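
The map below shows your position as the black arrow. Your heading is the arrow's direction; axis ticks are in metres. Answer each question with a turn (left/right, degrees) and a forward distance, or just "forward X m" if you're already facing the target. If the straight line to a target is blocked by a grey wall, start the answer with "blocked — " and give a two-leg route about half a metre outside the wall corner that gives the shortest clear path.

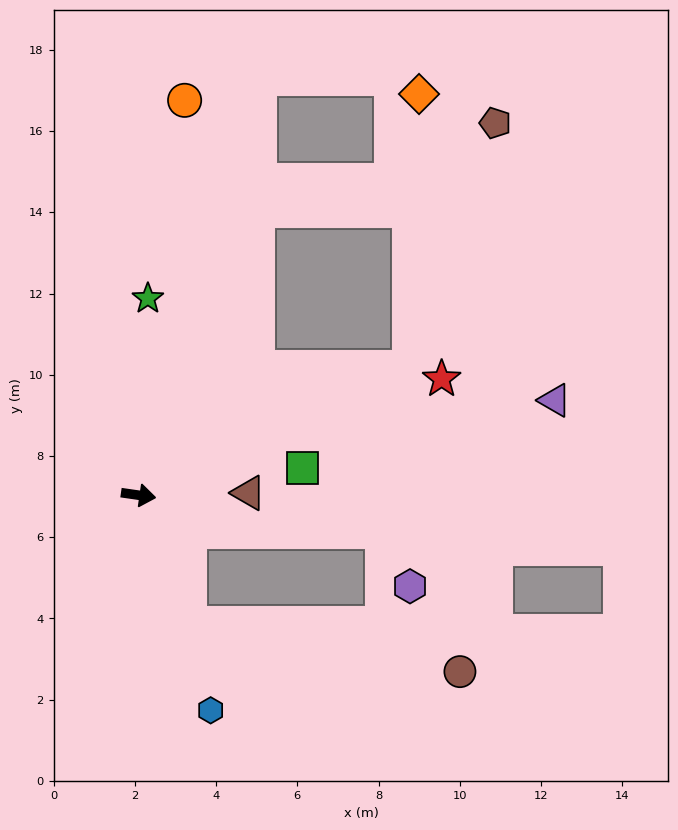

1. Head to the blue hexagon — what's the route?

turn right 63°, forward 5.6 m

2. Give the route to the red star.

turn left 29°, forward 8.0 m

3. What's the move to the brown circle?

blocked — turn right 60°, forward 3.4 m, then turn left 58°, forward 6.8 m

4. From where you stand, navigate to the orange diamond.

blocked — turn left 33°, forward 7.4 m, then turn left 63°, forward 6.7 m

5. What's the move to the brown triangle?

turn left 9°, forward 2.7 m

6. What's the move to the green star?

turn left 95°, forward 4.8 m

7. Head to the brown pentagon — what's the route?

blocked — turn left 33°, forward 7.4 m, then turn left 46°, forward 6.4 m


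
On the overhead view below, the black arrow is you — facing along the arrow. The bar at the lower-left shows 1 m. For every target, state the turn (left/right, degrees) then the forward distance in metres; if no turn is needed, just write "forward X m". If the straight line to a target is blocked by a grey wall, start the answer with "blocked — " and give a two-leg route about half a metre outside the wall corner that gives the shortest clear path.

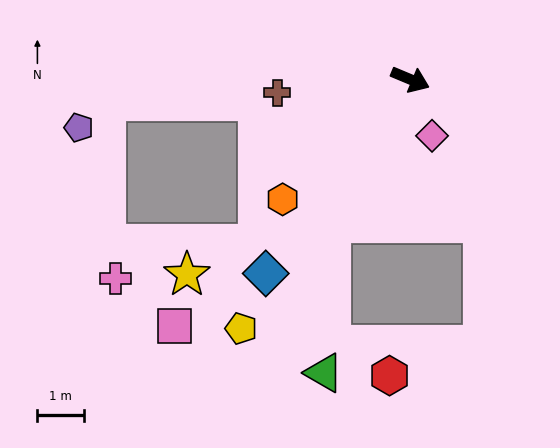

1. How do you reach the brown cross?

turn right 152°, forward 2.9 m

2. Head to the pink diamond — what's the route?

turn right 46°, forward 1.3 m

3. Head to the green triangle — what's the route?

blocked — turn right 96°, forward 3.5 m, then turn left 26°, forward 3.2 m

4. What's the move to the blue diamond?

turn right 104°, forward 5.2 m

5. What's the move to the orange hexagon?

turn right 114°, forward 3.8 m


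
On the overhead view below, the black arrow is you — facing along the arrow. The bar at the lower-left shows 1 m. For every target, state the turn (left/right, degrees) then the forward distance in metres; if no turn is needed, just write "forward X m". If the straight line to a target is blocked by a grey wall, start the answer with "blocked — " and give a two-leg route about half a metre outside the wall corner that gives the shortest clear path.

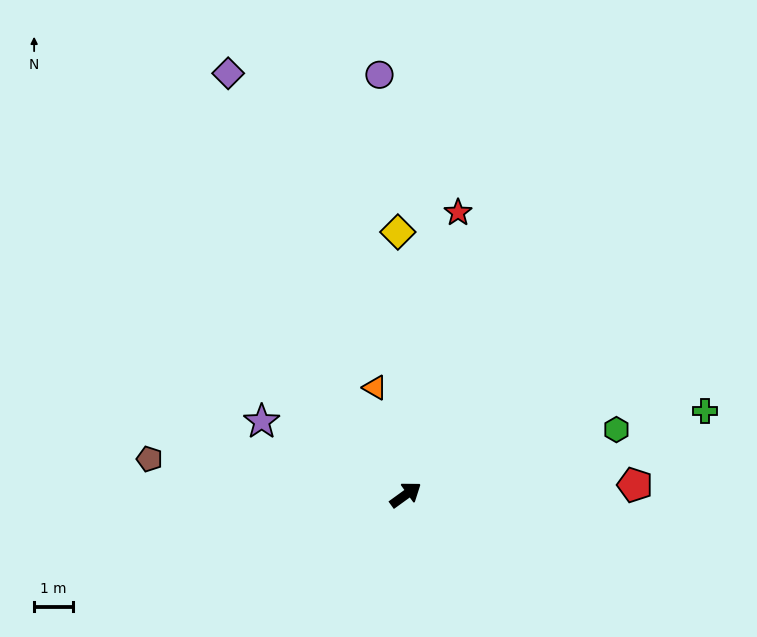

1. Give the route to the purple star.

turn left 117°, forward 4.2 m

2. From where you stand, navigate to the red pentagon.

turn right 33°, forward 5.9 m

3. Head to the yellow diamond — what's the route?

turn left 56°, forward 6.8 m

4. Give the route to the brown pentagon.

turn left 136°, forward 6.7 m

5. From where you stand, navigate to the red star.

turn left 44°, forward 7.4 m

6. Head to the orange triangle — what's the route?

turn left 70°, forward 2.9 m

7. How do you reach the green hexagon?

turn right 19°, forward 5.7 m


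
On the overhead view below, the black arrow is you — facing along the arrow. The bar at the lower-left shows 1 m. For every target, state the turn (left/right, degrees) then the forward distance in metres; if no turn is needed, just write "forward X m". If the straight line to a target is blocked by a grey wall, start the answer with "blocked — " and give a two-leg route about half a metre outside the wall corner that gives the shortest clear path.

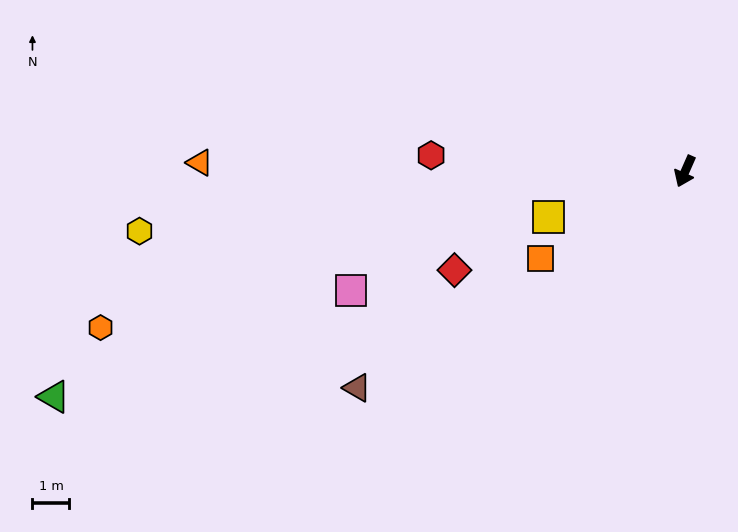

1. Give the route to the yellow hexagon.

turn right 60°, forward 14.8 m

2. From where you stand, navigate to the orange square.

turn right 35°, forward 4.6 m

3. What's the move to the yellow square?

turn right 48°, forward 3.9 m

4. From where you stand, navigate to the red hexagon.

turn right 70°, forward 6.9 m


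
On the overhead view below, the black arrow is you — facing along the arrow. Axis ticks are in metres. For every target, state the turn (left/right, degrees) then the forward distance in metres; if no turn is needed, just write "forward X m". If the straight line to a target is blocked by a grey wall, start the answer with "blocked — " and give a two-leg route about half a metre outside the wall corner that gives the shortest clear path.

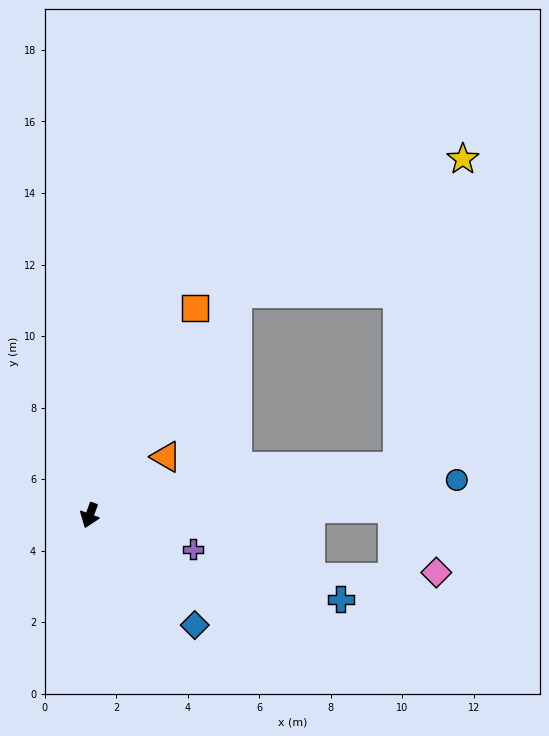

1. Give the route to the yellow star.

blocked — turn left 167°, forward 7.5 m, then turn right 26°, forward 7.3 m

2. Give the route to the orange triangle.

turn left 148°, forward 2.7 m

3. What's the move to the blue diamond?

turn left 64°, forward 4.2 m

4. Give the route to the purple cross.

turn left 92°, forward 3.0 m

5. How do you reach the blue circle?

turn left 116°, forward 10.3 m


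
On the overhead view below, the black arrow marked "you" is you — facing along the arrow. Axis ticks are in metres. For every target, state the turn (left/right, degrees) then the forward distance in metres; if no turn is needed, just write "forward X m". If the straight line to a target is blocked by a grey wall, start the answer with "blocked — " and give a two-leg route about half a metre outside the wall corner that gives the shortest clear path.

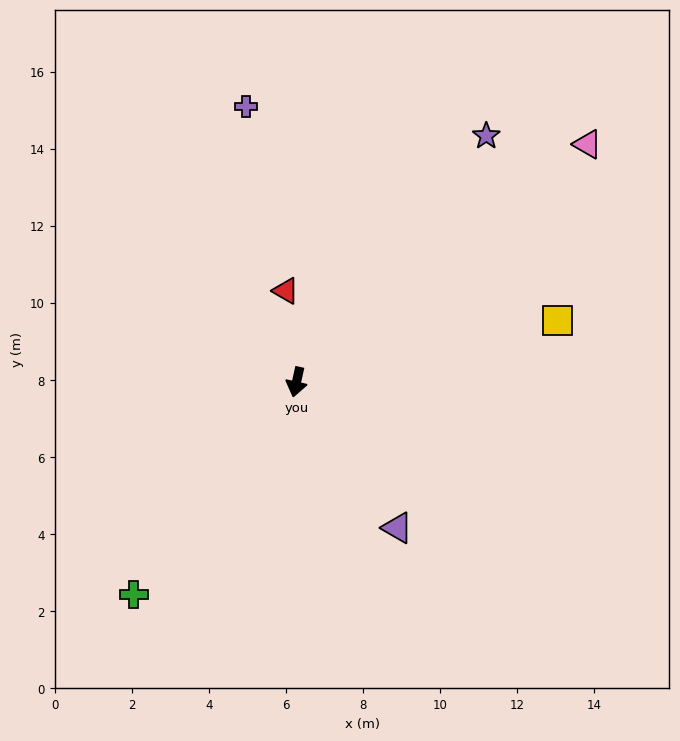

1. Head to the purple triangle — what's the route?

turn left 47°, forward 4.6 m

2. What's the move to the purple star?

turn left 155°, forward 8.1 m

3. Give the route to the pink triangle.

turn left 142°, forward 9.7 m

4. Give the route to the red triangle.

turn right 161°, forward 2.4 m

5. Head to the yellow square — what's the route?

turn left 116°, forward 7.0 m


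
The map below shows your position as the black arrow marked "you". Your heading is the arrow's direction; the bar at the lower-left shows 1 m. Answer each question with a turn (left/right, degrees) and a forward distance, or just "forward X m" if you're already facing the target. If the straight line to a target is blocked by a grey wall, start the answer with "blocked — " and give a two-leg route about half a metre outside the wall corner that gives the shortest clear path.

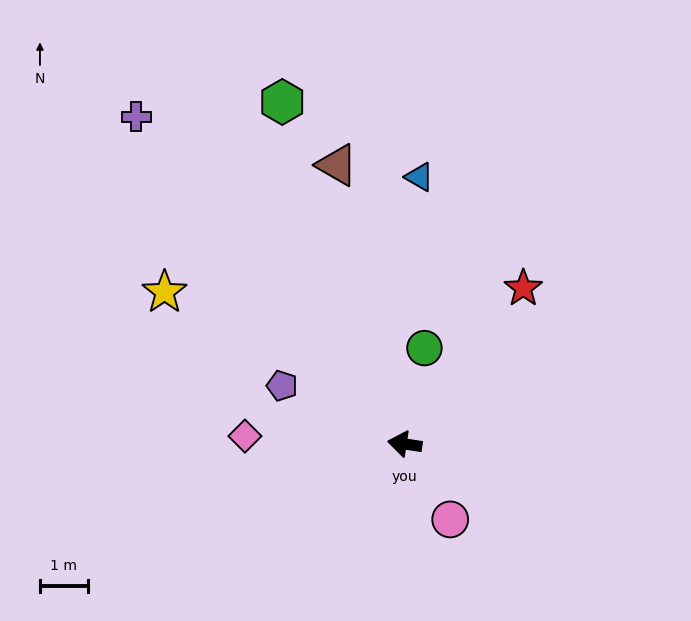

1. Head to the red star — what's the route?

turn right 119°, forward 4.1 m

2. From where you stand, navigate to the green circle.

turn right 93°, forward 2.0 m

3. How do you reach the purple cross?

turn right 42°, forward 8.8 m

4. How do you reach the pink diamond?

turn left 6°, forward 3.3 m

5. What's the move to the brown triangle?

turn right 68°, forward 6.0 m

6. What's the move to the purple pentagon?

turn right 17°, forward 2.8 m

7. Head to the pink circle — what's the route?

turn left 130°, forward 1.8 m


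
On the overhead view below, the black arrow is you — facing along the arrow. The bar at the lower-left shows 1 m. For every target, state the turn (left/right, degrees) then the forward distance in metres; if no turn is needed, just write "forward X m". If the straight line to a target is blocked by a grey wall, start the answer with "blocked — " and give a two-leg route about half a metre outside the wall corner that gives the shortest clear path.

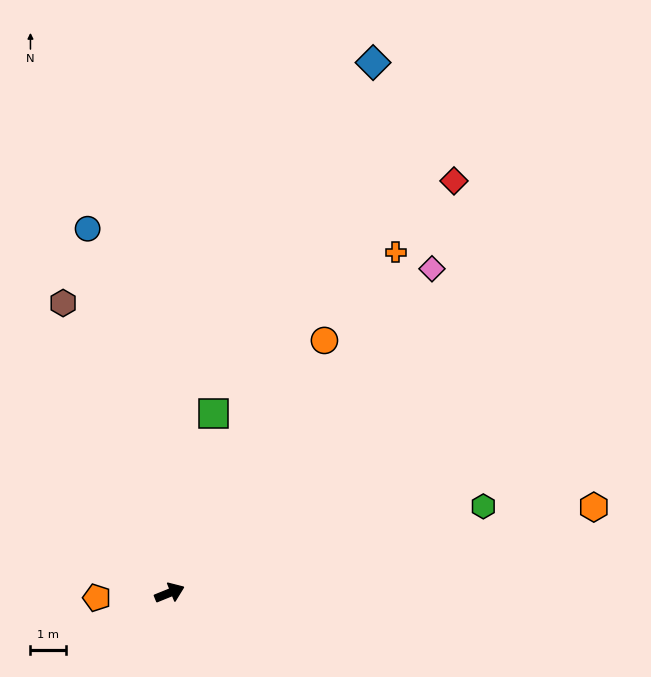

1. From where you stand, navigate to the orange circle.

turn left 36°, forward 8.3 m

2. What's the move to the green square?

turn left 54°, forward 5.2 m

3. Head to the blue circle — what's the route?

turn left 81°, forward 10.5 m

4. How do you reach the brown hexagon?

turn left 88°, forward 8.7 m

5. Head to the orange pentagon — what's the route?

turn left 162°, forward 2.1 m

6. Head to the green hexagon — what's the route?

turn right 7°, forward 9.2 m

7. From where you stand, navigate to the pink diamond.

turn left 29°, forward 11.8 m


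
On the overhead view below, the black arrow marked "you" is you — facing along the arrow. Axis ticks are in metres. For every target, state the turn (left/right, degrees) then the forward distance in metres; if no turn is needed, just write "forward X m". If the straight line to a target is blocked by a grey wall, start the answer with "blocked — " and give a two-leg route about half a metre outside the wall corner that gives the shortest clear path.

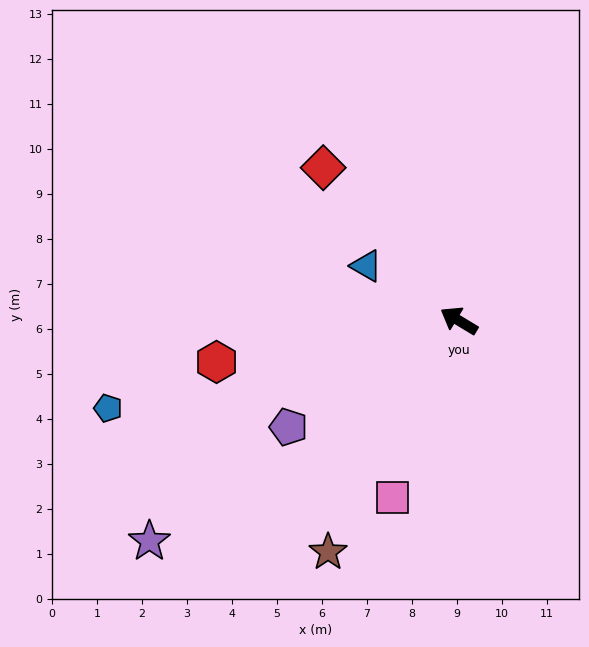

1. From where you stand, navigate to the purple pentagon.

turn left 63°, forward 4.5 m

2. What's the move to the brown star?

turn left 92°, forward 5.9 m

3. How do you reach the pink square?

turn left 101°, forward 4.2 m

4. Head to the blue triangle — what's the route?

forward 2.4 m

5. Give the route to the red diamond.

turn right 17°, forward 4.5 m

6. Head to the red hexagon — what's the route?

turn left 41°, forward 5.5 m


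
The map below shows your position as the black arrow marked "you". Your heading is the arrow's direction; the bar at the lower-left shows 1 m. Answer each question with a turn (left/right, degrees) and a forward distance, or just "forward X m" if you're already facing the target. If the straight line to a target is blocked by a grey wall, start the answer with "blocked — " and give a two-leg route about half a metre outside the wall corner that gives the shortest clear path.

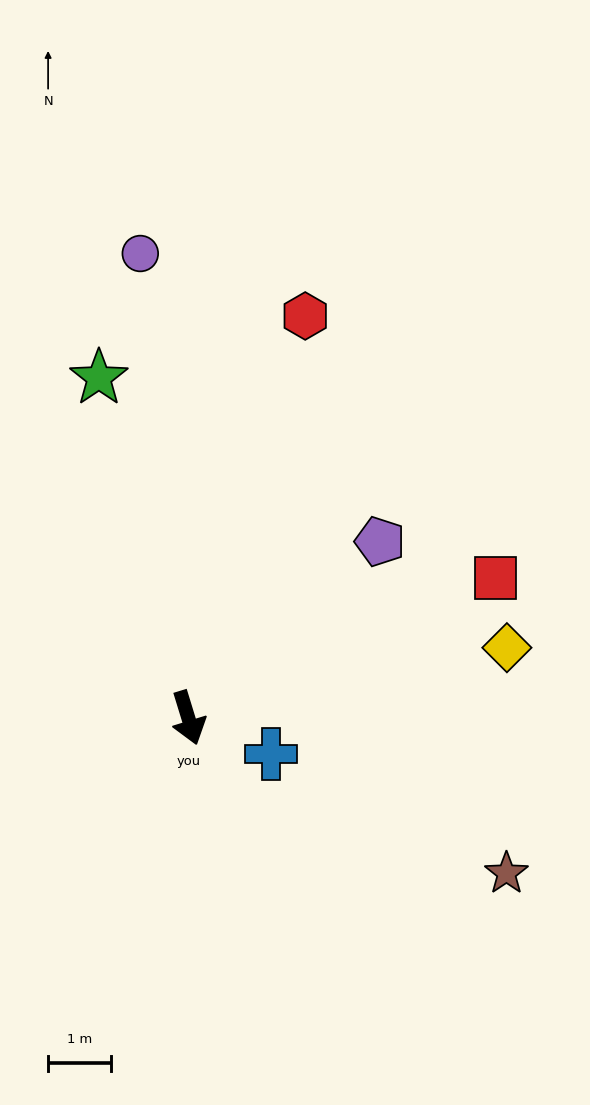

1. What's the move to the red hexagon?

turn left 147°, forward 6.7 m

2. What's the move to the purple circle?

turn left 169°, forward 7.4 m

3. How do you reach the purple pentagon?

turn left 116°, forward 4.1 m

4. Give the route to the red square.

turn left 97°, forward 5.4 m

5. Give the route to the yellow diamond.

turn left 85°, forward 5.2 m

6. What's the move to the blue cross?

turn left 49°, forward 1.4 m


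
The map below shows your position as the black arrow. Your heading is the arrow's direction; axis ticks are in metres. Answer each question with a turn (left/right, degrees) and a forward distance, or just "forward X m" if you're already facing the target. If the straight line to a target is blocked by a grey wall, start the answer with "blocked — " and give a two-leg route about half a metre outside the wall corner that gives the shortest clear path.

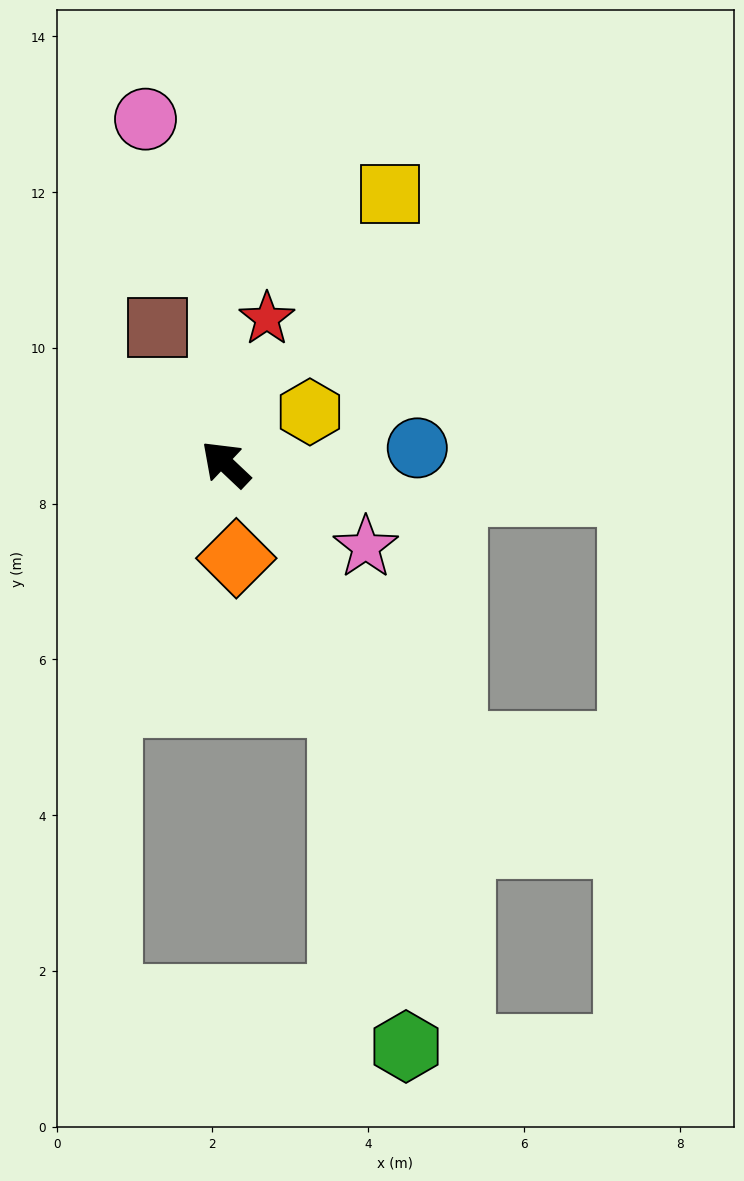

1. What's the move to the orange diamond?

turn left 140°, forward 1.2 m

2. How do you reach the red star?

turn right 63°, forward 1.9 m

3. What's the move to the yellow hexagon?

turn right 105°, forward 1.3 m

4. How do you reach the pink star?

turn right 167°, forward 2.1 m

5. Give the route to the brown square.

turn right 20°, forward 2.0 m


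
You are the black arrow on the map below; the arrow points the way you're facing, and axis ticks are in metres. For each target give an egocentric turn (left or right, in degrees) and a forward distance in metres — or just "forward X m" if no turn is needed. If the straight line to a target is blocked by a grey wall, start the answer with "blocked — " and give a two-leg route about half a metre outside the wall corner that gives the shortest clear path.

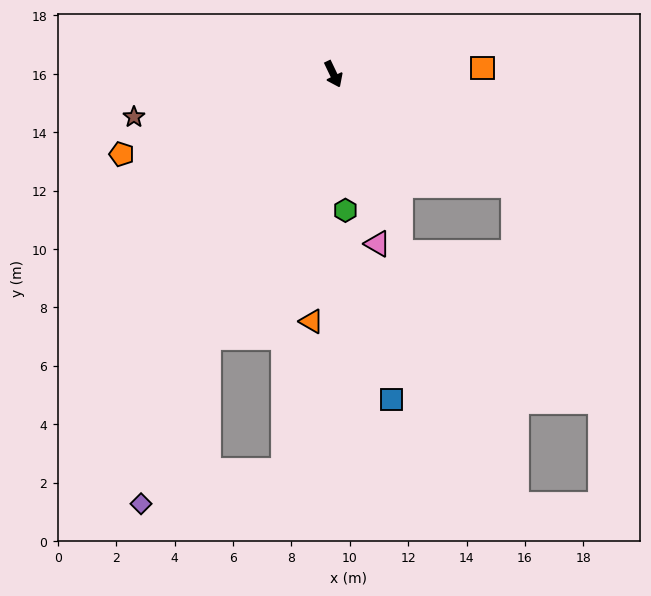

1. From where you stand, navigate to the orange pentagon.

turn right 95°, forward 7.8 m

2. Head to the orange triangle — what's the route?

turn right 31°, forward 8.5 m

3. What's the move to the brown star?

turn right 103°, forward 7.0 m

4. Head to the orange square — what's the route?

turn left 67°, forward 5.1 m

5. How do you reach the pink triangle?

turn right 11°, forward 6.0 m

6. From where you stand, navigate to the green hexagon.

turn right 20°, forward 4.7 m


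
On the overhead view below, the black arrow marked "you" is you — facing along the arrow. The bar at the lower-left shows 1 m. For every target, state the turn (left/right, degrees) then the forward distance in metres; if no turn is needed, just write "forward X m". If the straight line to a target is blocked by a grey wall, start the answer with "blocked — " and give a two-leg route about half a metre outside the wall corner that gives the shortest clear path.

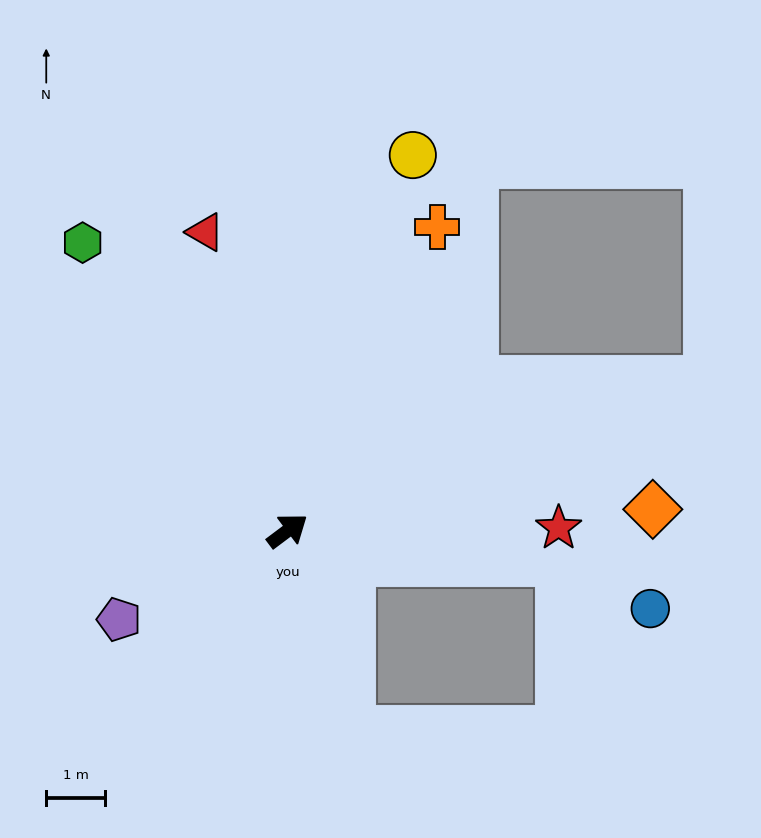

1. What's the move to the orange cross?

turn left 27°, forward 5.7 m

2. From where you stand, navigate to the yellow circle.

turn left 35°, forward 6.7 m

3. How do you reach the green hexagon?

turn left 89°, forward 6.0 m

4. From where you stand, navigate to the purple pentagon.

turn left 171°, forward 3.2 m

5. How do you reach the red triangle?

turn left 69°, forward 5.2 m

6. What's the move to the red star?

turn right 36°, forward 4.6 m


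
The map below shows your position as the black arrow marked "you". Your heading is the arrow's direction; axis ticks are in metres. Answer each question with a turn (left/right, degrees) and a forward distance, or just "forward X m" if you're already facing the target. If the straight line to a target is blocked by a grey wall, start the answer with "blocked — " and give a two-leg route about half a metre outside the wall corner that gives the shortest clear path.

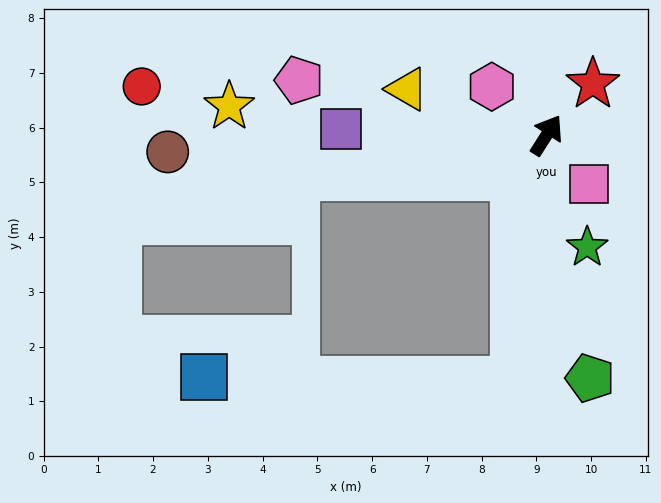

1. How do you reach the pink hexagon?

turn left 81°, forward 1.3 m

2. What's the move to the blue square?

blocked — turn right 155°, forward 4.5 m, then turn right 83°, forward 5.6 m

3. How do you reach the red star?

turn right 10°, forward 1.3 m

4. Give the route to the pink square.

turn right 107°, forward 1.2 m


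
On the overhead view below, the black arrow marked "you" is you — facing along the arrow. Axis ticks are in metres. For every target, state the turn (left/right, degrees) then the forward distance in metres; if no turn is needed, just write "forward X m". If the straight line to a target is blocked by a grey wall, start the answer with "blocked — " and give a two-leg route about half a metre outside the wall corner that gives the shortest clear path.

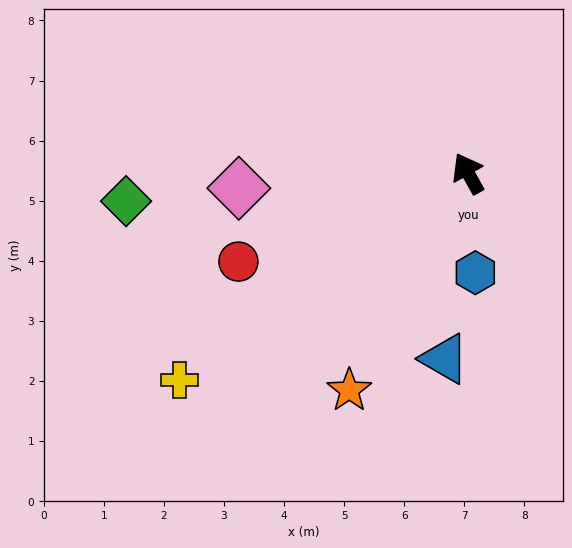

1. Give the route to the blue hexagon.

turn left 155°, forward 1.7 m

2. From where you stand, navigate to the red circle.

turn left 82°, forward 4.1 m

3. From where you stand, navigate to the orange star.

turn left 122°, forward 4.1 m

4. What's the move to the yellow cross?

turn left 96°, forward 5.9 m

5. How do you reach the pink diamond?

turn left 65°, forward 3.8 m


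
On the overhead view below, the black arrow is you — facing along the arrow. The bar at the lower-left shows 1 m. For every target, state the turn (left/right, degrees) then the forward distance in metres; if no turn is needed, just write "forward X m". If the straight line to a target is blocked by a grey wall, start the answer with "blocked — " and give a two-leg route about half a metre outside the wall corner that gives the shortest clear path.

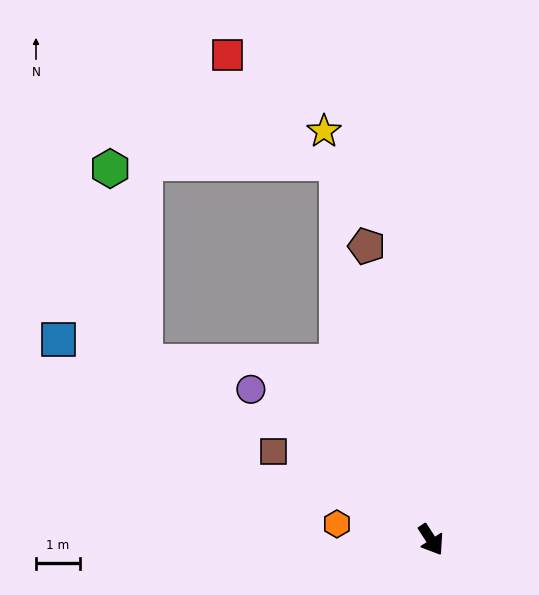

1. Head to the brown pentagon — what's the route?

turn left 159°, forward 6.8 m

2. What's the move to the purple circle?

turn right 163°, forward 5.3 m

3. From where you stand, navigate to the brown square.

turn right 152°, forward 4.1 m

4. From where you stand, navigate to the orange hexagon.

turn right 133°, forward 2.2 m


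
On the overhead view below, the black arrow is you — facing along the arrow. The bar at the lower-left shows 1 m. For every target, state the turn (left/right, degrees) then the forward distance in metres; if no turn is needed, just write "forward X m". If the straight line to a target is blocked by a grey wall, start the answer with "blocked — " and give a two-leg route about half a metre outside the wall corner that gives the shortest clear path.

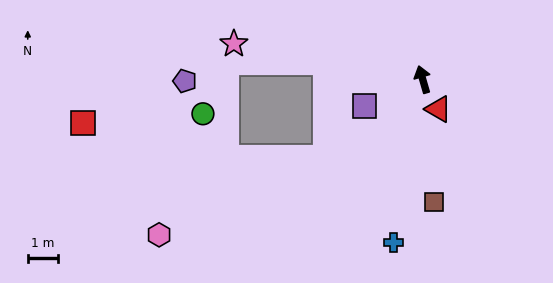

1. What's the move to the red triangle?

turn right 168°, forward 1.1 m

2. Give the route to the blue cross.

turn left 154°, forward 5.5 m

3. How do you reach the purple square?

turn left 98°, forward 2.1 m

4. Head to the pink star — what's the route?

turn left 63°, forward 6.4 m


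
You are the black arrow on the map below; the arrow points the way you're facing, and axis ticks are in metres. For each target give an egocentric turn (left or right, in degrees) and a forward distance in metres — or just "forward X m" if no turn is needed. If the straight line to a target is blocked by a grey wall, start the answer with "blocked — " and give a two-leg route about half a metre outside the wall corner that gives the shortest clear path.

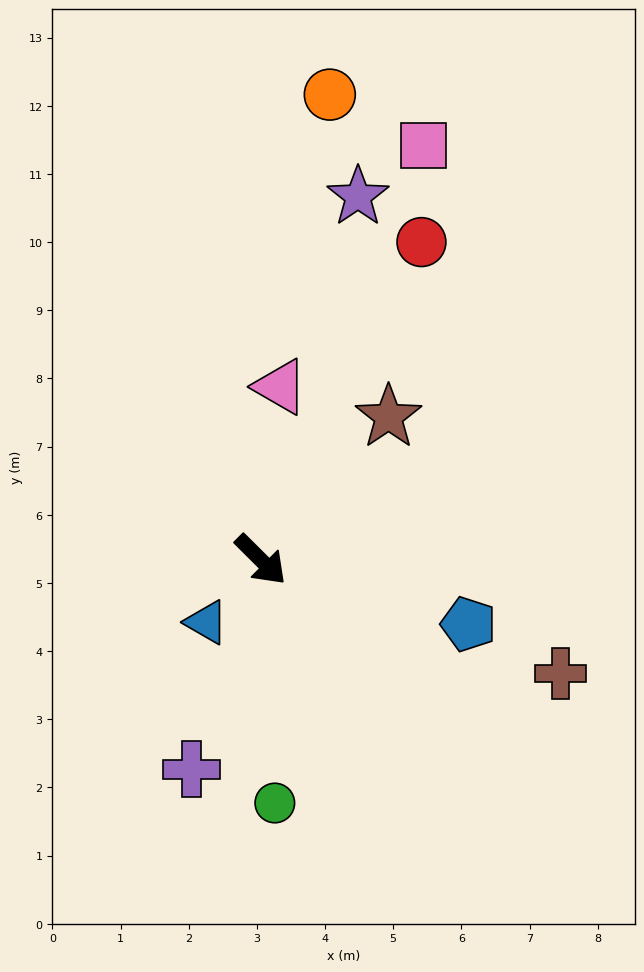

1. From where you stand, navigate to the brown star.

turn left 93°, forward 2.8 m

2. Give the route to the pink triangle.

turn left 128°, forward 2.6 m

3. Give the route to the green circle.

turn right 42°, forward 3.6 m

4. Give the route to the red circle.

turn left 108°, forward 5.2 m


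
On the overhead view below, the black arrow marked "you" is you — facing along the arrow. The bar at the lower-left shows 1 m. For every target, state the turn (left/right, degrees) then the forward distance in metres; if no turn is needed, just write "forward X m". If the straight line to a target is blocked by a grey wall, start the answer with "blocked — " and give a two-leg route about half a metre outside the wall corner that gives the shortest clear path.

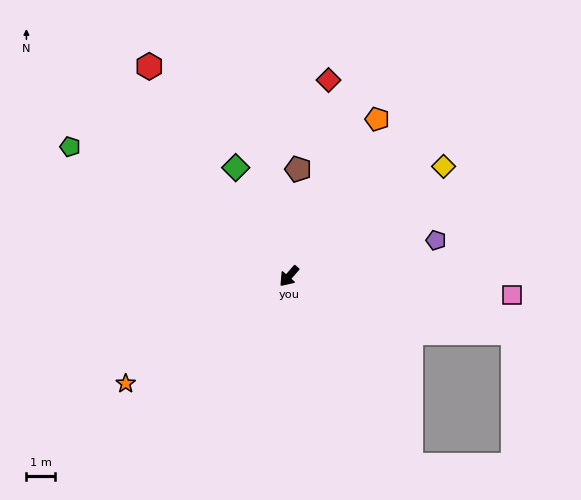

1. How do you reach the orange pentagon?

turn right 168°, forward 6.2 m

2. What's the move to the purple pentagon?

turn left 145°, forward 5.2 m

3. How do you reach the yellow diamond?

turn left 167°, forward 6.6 m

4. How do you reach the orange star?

turn right 16°, forward 6.8 m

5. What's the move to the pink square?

turn left 126°, forward 7.7 m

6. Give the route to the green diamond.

turn right 113°, forward 4.2 m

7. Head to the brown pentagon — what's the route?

turn right 144°, forward 3.7 m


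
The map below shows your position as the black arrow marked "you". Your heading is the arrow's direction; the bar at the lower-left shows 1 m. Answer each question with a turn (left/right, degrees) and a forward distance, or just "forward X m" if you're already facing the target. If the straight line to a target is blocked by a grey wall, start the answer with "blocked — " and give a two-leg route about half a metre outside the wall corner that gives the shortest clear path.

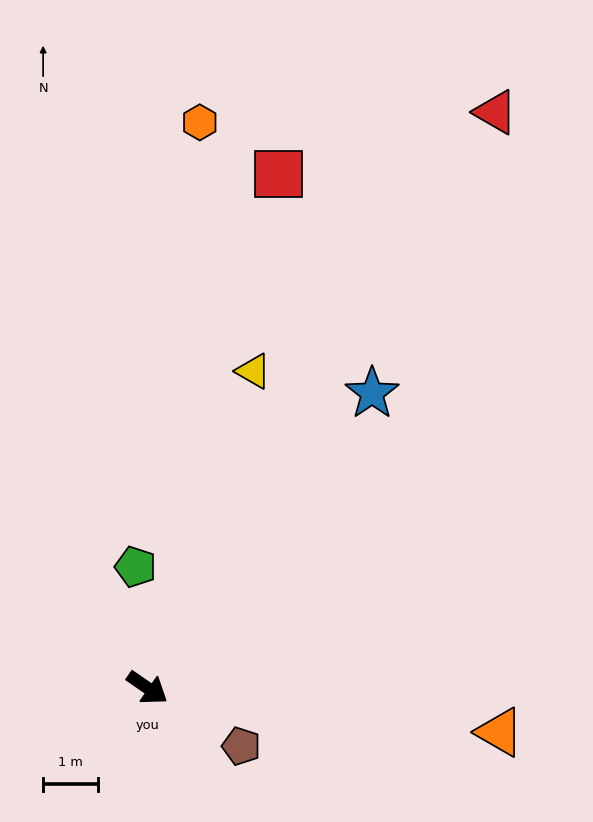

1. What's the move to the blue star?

turn left 87°, forward 6.8 m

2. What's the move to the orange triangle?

turn left 28°, forward 6.5 m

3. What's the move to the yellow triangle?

turn left 106°, forward 6.1 m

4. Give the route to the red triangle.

turn left 94°, forward 12.3 m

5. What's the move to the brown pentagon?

turn left 3°, forward 2.0 m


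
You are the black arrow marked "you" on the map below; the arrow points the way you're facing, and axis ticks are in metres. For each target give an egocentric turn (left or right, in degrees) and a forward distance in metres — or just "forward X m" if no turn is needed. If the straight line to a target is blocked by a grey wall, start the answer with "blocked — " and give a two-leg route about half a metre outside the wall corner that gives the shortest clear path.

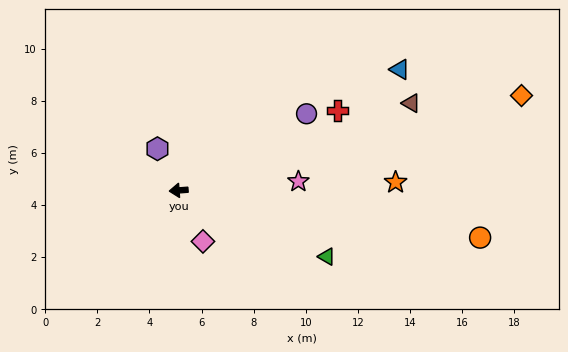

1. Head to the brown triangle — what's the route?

turn right 164°, forward 9.5 m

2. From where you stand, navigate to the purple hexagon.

turn right 67°, forward 1.8 m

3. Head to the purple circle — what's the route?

turn right 153°, forward 5.7 m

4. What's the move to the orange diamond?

turn right 169°, forward 13.7 m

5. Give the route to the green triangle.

turn left 152°, forward 6.2 m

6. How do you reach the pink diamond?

turn left 111°, forward 2.2 m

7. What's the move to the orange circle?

turn left 167°, forward 11.7 m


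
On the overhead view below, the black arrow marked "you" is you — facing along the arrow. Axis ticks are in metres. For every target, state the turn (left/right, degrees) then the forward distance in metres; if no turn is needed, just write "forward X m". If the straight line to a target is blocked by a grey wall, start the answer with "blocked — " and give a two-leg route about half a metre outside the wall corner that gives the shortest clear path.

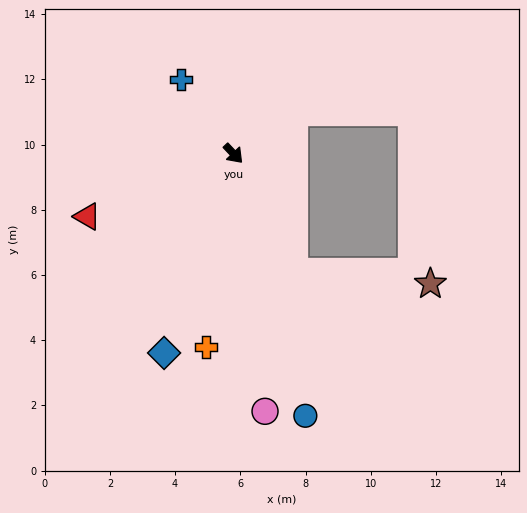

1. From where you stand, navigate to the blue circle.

turn right 28°, forward 8.3 m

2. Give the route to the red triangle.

turn right 110°, forward 4.9 m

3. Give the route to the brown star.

blocked — turn right 16°, forward 4.1 m, then turn left 57°, forward 4.2 m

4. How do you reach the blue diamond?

turn right 63°, forward 6.5 m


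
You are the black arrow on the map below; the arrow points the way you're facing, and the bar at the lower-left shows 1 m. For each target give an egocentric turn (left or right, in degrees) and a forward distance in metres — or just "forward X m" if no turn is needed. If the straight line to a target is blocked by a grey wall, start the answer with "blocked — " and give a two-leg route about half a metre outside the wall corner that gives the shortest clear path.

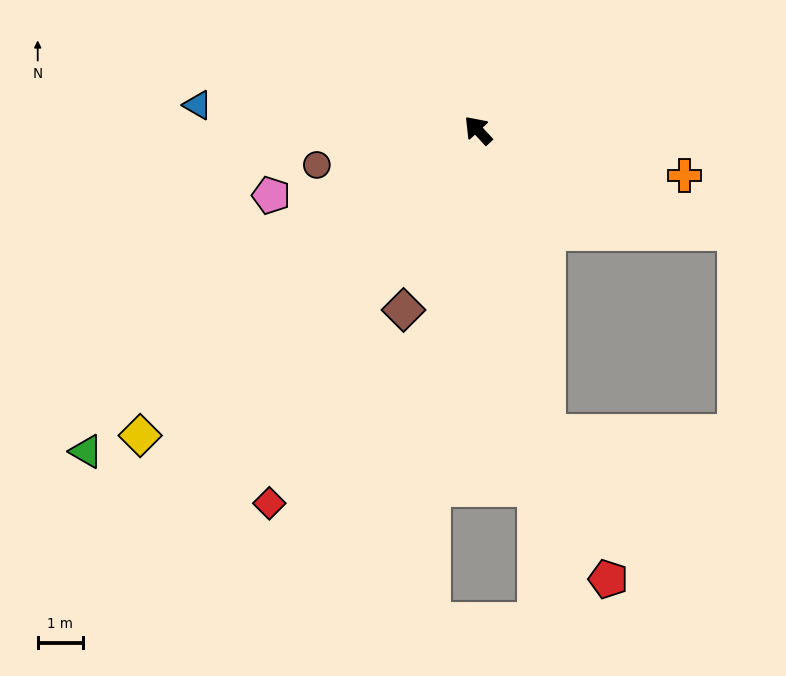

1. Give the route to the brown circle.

turn left 59°, forward 3.7 m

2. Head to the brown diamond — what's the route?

turn left 115°, forward 4.3 m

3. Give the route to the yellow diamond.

turn left 89°, forward 10.2 m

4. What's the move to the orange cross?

turn right 145°, forward 4.7 m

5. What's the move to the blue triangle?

turn left 42°, forward 6.3 m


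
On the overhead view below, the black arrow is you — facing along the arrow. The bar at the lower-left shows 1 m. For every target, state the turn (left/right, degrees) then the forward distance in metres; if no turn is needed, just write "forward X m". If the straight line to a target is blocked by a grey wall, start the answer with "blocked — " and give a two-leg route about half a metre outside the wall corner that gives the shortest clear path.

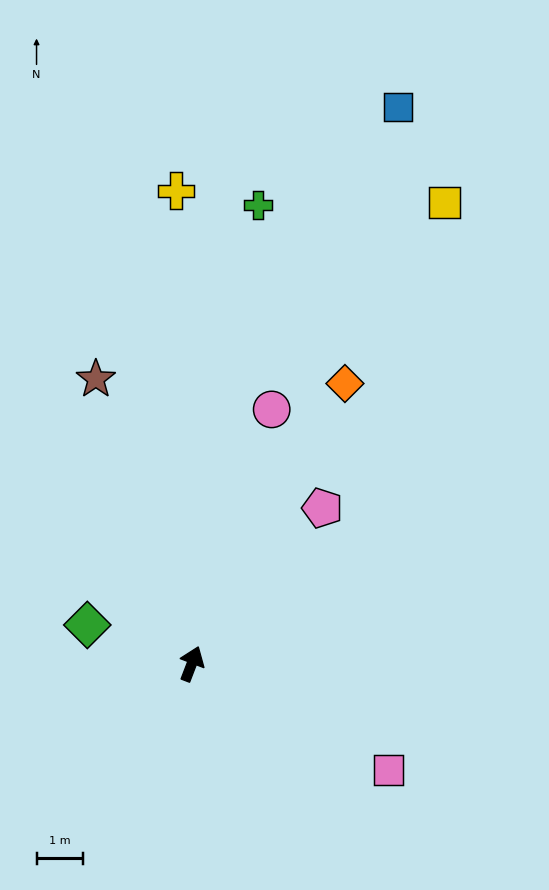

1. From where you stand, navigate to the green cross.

turn left 13°, forward 10.1 m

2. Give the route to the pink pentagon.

turn right 19°, forward 4.4 m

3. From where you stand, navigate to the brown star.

turn left 40°, forward 6.5 m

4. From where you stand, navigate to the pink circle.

turn left 4°, forward 5.8 m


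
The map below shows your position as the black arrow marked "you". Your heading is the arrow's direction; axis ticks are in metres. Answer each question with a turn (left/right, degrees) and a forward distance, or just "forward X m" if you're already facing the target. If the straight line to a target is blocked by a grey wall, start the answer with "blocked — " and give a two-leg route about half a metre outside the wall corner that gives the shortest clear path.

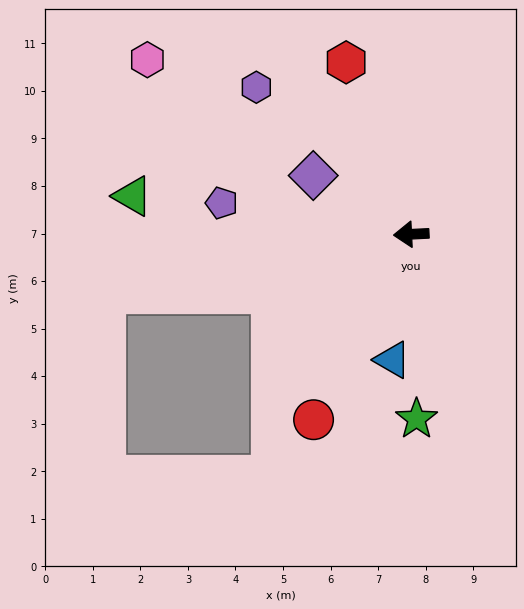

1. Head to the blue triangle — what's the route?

turn left 79°, forward 2.7 m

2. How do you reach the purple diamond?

turn right 34°, forward 2.4 m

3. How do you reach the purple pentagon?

turn right 12°, forward 4.0 m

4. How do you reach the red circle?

turn left 59°, forward 4.4 m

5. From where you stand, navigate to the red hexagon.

turn right 72°, forward 3.9 m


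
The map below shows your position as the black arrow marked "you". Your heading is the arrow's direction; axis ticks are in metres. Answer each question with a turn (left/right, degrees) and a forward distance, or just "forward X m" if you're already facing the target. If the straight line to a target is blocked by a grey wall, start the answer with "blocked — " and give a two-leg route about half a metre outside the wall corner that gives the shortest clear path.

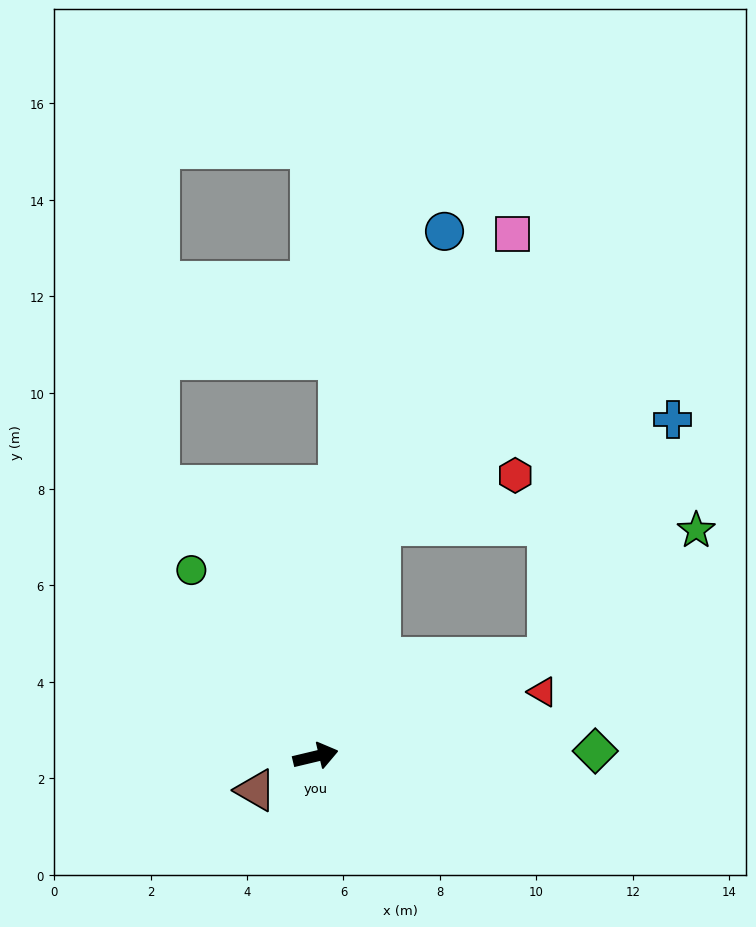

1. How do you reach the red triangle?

turn left 2°, forward 4.9 m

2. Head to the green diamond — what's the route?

turn right 12°, forward 5.8 m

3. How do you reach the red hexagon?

blocked — turn left 61°, forward 5.0 m, then turn right 54°, forward 3.0 m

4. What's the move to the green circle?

turn left 110°, forward 4.6 m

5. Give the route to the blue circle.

turn left 63°, forward 11.2 m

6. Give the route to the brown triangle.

turn right 164°, forward 1.4 m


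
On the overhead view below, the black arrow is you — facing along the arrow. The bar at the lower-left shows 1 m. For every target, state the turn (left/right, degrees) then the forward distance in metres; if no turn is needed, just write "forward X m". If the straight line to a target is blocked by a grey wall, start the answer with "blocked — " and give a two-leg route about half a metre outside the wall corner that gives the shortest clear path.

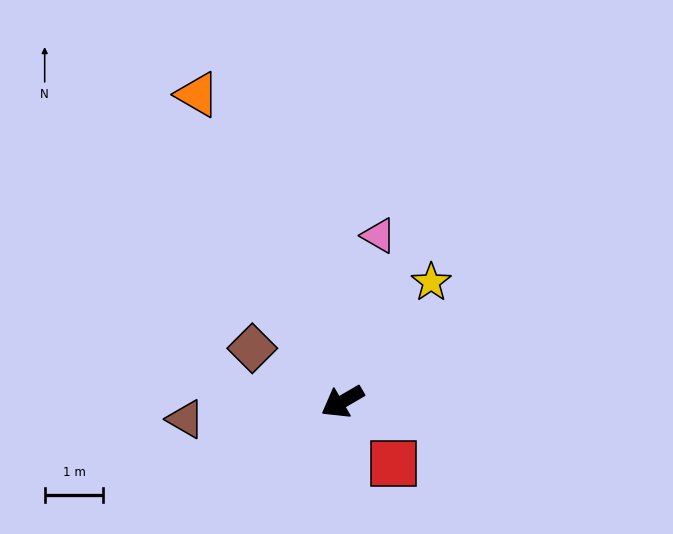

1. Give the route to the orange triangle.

turn right 95°, forward 5.8 m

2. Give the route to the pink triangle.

turn right 133°, forward 2.9 m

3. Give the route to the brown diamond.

turn right 61°, forward 1.8 m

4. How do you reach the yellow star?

turn right 157°, forward 2.5 m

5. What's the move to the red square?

turn left 99°, forward 1.4 m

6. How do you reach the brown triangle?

turn right 24°, forward 2.7 m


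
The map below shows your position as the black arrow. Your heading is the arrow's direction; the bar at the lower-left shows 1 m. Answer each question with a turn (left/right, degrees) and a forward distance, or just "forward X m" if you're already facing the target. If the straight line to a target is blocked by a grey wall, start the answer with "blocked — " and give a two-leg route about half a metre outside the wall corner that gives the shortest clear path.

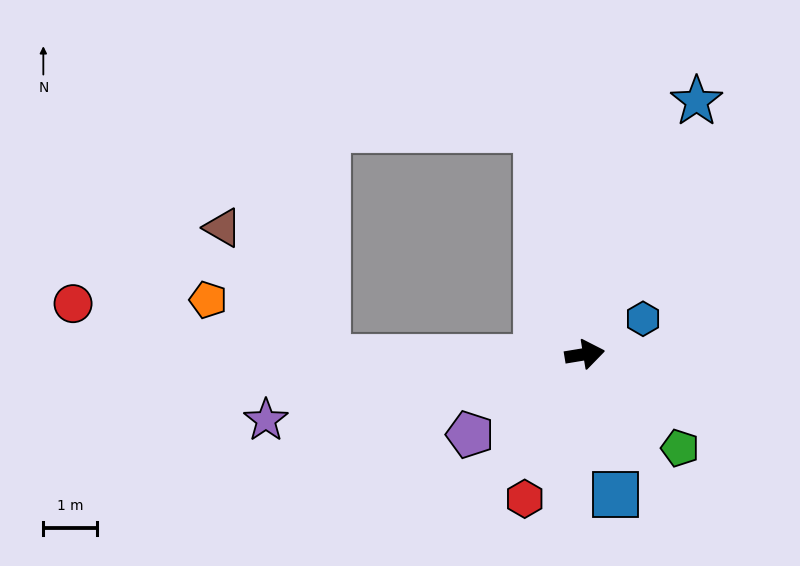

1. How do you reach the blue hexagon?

turn left 22°, forward 1.3 m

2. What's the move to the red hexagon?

turn right 122°, forward 2.9 m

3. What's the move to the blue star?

turn left 57°, forward 5.1 m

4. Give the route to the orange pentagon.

blocked — turn left 171°, forward 4.8 m, then turn right 26°, forward 2.5 m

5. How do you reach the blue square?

turn right 87°, forward 2.7 m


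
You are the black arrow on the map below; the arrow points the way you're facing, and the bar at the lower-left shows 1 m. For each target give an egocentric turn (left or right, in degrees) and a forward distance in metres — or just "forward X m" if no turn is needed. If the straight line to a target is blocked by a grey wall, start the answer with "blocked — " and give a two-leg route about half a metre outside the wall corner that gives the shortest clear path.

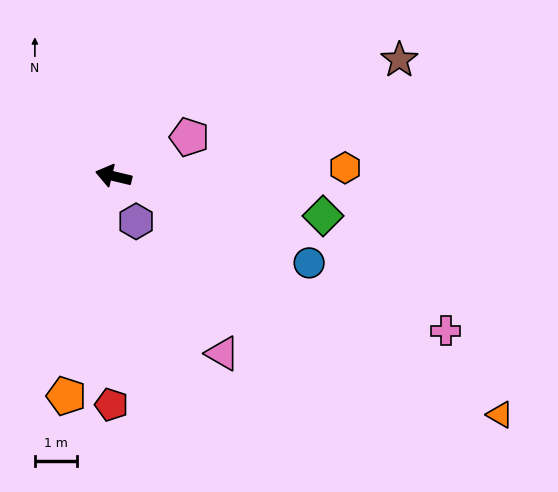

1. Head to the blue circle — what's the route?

turn left 170°, forward 5.1 m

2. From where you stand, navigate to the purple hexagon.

turn left 130°, forward 1.2 m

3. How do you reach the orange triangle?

turn left 162°, forward 10.9 m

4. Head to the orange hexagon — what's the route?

turn right 165°, forward 5.6 m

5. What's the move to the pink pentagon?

turn right 139°, forward 2.0 m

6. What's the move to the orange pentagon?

turn left 91°, forward 5.4 m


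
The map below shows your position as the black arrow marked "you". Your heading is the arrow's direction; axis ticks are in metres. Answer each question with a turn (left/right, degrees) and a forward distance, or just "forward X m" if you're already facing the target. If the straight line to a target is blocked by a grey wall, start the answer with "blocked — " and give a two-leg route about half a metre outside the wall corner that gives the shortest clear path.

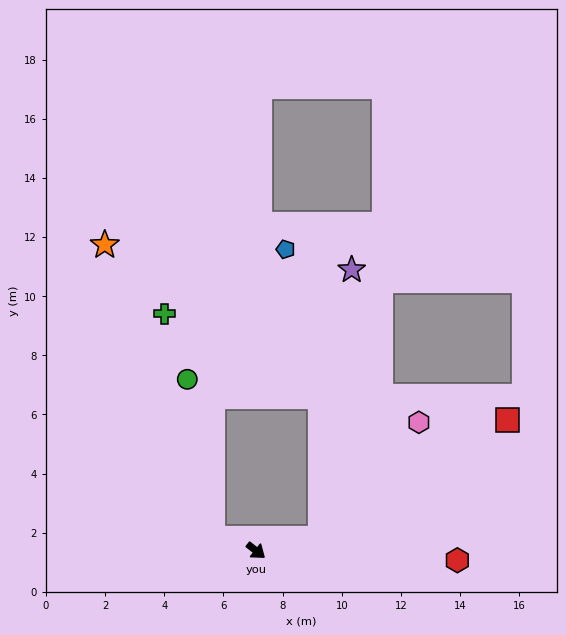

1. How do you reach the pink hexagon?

blocked — turn left 50°, forward 2.2 m, then turn left 38°, forward 5.2 m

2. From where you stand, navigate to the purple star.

blocked — turn left 50°, forward 2.2 m, then turn left 72°, forward 9.1 m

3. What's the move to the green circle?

blocked — turn right 158°, forward 1.5 m, then turn right 64°, forward 5.4 m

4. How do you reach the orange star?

blocked — turn right 158°, forward 1.5 m, then turn right 53°, forward 10.6 m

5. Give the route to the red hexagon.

turn left 36°, forward 6.8 m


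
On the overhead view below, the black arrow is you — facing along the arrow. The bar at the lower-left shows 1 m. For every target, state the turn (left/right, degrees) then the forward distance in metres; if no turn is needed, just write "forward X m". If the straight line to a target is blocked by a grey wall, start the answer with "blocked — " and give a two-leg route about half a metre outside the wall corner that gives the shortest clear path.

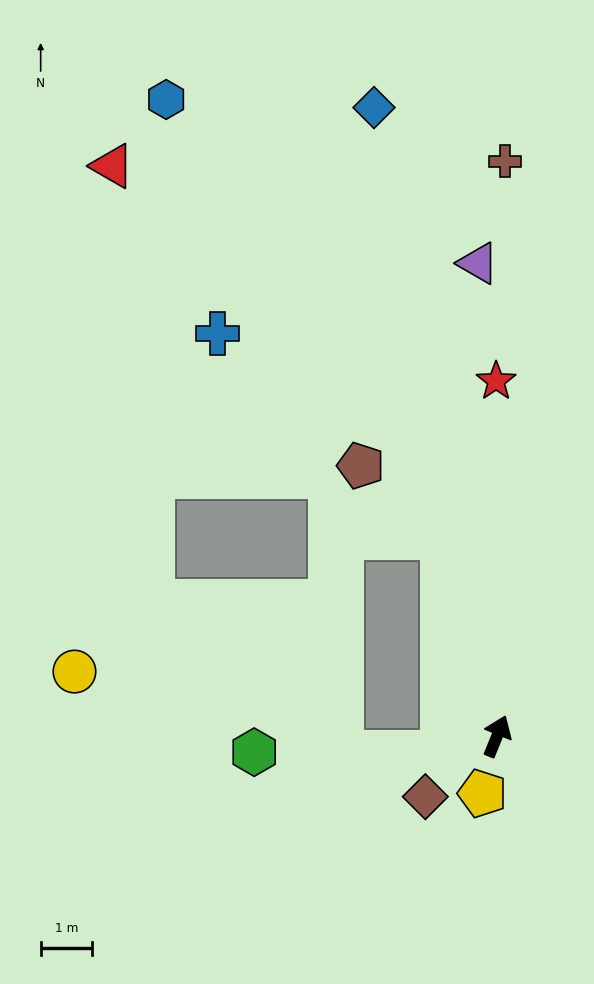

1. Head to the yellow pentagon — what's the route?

turn right 172°, forward 1.1 m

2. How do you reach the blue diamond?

turn left 33°, forward 12.4 m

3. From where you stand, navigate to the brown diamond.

turn left 152°, forward 1.8 m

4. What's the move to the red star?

turn left 22°, forward 6.9 m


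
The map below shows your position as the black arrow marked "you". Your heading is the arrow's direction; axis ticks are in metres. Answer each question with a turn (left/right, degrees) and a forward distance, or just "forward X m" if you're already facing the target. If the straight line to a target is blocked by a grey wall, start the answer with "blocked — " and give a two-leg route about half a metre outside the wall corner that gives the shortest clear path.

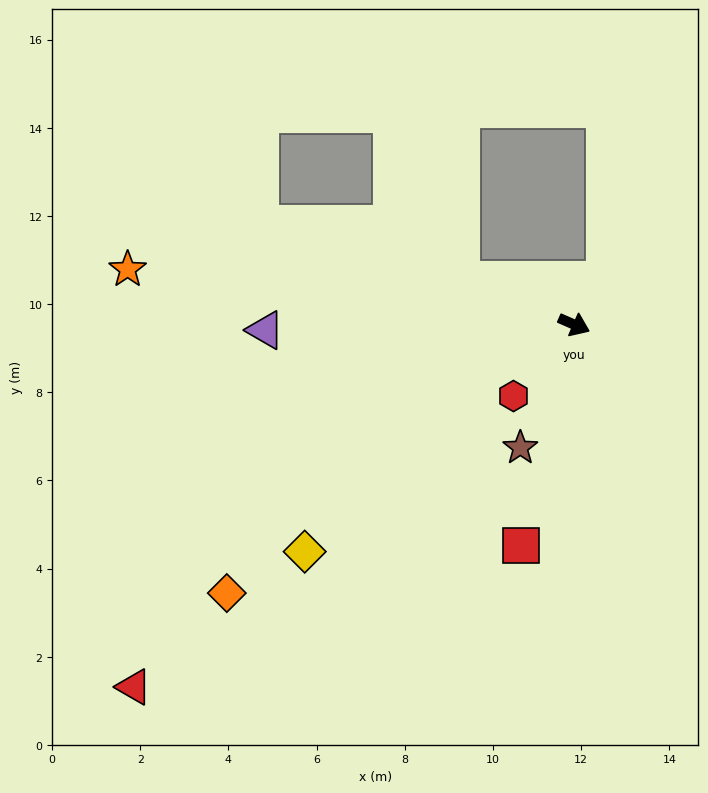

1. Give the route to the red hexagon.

turn right 107°, forward 2.1 m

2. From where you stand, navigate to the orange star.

turn right 163°, forward 10.2 m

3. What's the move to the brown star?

turn right 90°, forward 3.0 m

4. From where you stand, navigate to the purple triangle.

turn right 155°, forward 7.0 m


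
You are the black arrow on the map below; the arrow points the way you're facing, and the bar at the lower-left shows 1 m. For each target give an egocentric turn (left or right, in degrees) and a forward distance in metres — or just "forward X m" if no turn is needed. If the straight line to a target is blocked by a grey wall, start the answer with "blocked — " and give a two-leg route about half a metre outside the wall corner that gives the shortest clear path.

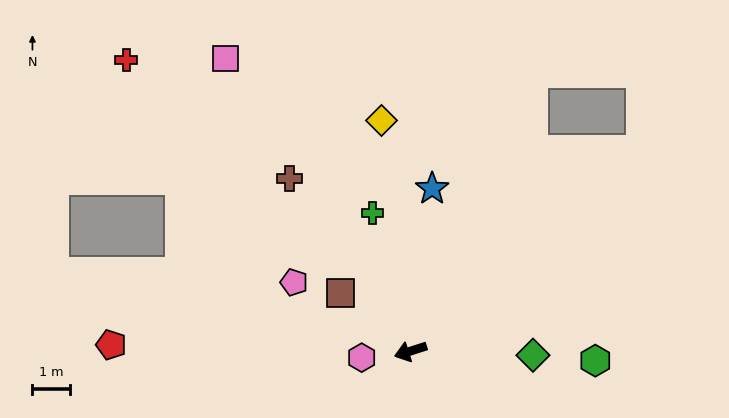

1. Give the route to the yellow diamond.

turn right 101°, forward 6.3 m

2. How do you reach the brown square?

turn right 57°, forward 2.5 m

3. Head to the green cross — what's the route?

turn right 92°, forward 3.9 m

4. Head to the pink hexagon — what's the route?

turn right 10°, forward 1.3 m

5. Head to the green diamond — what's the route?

turn left 160°, forward 3.3 m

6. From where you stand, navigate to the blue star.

turn right 115°, forward 4.4 m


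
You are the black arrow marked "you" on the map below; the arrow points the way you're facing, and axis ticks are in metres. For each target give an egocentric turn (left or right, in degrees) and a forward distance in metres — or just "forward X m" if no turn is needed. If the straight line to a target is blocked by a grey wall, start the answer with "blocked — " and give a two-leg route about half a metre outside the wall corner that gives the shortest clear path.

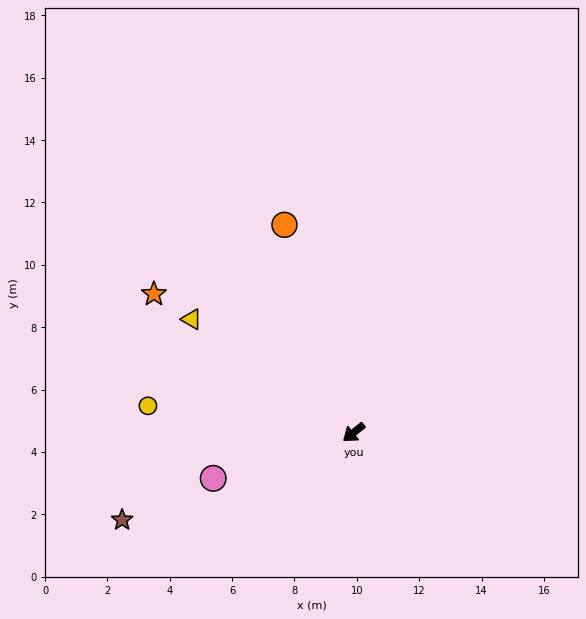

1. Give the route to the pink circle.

turn right 21°, forward 4.7 m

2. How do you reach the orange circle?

turn right 110°, forward 7.0 m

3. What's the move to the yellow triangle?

turn right 74°, forward 6.3 m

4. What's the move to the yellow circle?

turn right 46°, forward 6.7 m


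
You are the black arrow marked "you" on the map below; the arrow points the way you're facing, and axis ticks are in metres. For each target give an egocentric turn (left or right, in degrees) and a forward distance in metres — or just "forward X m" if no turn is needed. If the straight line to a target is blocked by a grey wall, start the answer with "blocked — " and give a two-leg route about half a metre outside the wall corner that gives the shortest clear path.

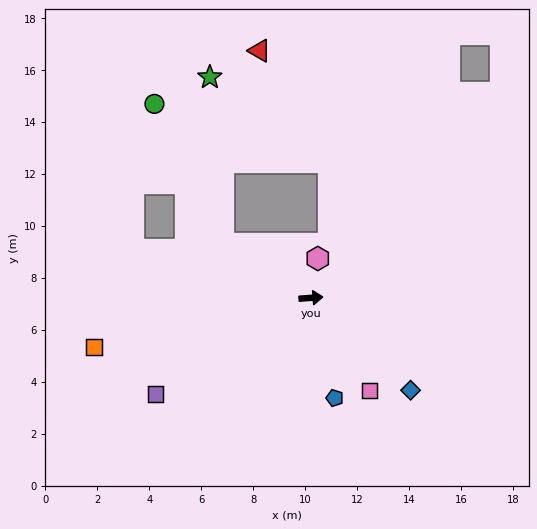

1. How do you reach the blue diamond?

turn right 47°, forward 5.2 m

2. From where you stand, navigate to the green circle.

blocked — turn left 144°, forward 4.0 m, then turn right 32°, forward 6.0 m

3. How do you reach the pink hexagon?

turn left 76°, forward 1.5 m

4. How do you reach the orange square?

turn right 172°, forward 8.6 m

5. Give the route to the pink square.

turn right 62°, forward 4.2 m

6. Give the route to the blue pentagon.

turn right 81°, forward 4.0 m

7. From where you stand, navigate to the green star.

blocked — turn left 144°, forward 4.0 m, then turn right 54°, forward 6.4 m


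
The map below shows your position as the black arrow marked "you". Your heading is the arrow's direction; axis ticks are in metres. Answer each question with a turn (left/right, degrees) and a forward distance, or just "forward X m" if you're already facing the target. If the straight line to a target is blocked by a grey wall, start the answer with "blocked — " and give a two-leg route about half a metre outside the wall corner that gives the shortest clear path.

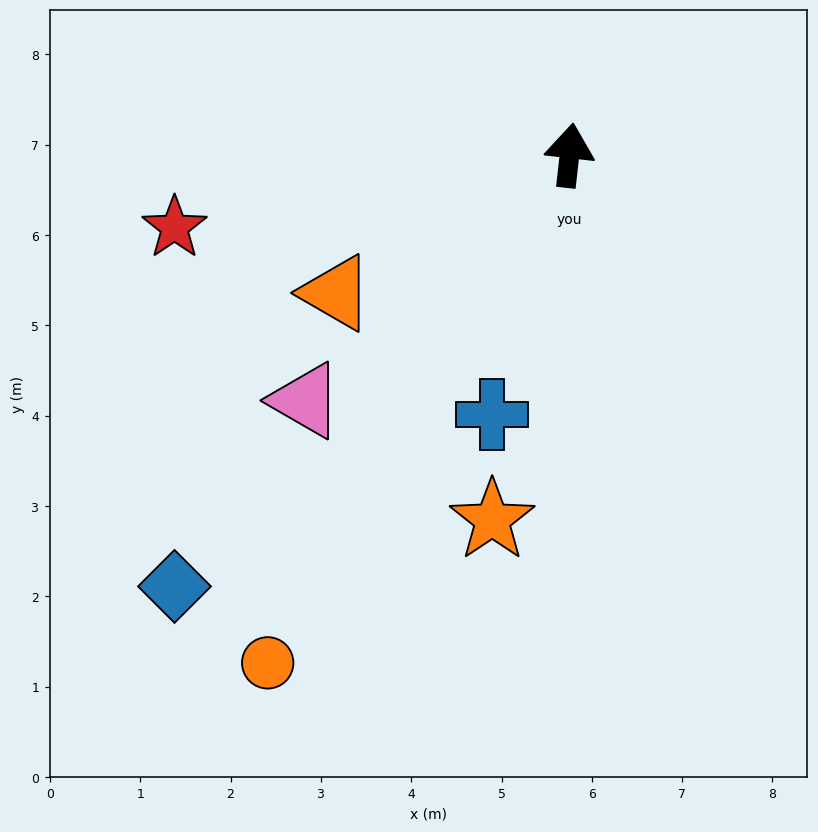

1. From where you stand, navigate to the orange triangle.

turn left 127°, forward 3.0 m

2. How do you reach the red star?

turn left 107°, forward 4.4 m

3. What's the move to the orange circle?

turn left 156°, forward 6.5 m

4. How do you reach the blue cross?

turn left 170°, forward 3.0 m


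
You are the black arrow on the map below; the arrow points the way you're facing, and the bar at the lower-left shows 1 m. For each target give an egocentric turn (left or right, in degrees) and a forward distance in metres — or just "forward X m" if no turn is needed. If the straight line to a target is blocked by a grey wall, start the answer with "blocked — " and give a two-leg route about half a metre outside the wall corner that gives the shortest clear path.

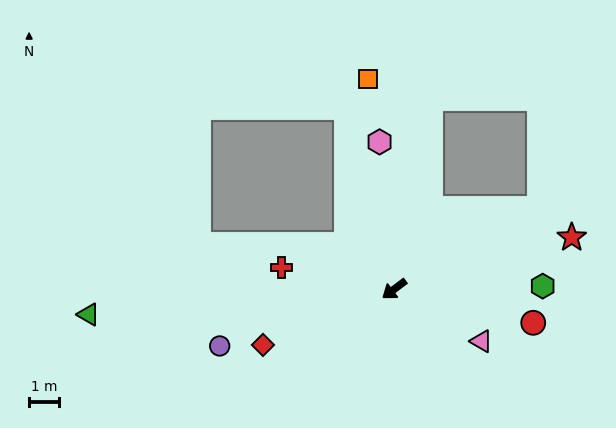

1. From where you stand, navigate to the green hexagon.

turn left 144°, forward 4.9 m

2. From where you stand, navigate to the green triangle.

turn right 32°, forward 10.1 m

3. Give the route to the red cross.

turn right 48°, forward 3.8 m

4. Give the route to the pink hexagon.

turn right 121°, forward 4.9 m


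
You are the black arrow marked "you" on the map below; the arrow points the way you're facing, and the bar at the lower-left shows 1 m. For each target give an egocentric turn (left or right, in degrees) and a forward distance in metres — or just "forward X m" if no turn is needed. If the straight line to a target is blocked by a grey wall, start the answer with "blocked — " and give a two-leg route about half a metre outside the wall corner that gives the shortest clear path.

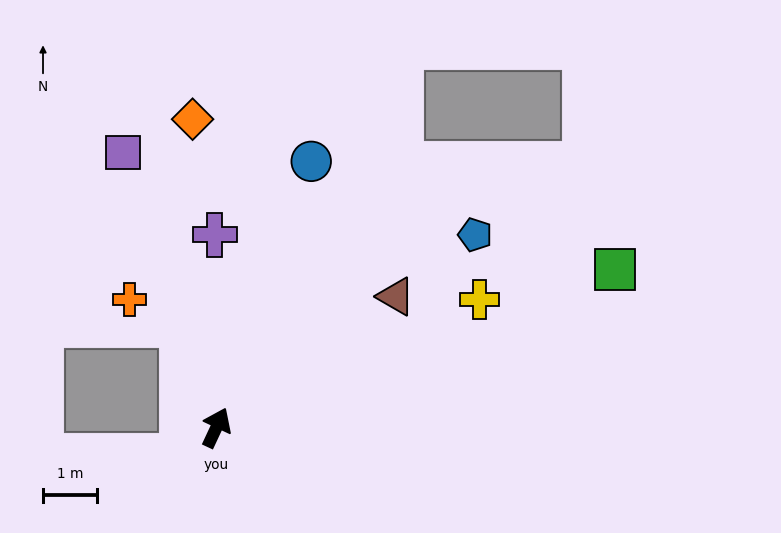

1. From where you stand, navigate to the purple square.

turn left 44°, forward 5.4 m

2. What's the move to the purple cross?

turn left 26°, forward 3.6 m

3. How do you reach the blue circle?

turn left 5°, forward 5.3 m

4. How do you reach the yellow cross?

turn right 39°, forward 5.5 m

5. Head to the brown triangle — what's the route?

turn right 29°, forward 4.1 m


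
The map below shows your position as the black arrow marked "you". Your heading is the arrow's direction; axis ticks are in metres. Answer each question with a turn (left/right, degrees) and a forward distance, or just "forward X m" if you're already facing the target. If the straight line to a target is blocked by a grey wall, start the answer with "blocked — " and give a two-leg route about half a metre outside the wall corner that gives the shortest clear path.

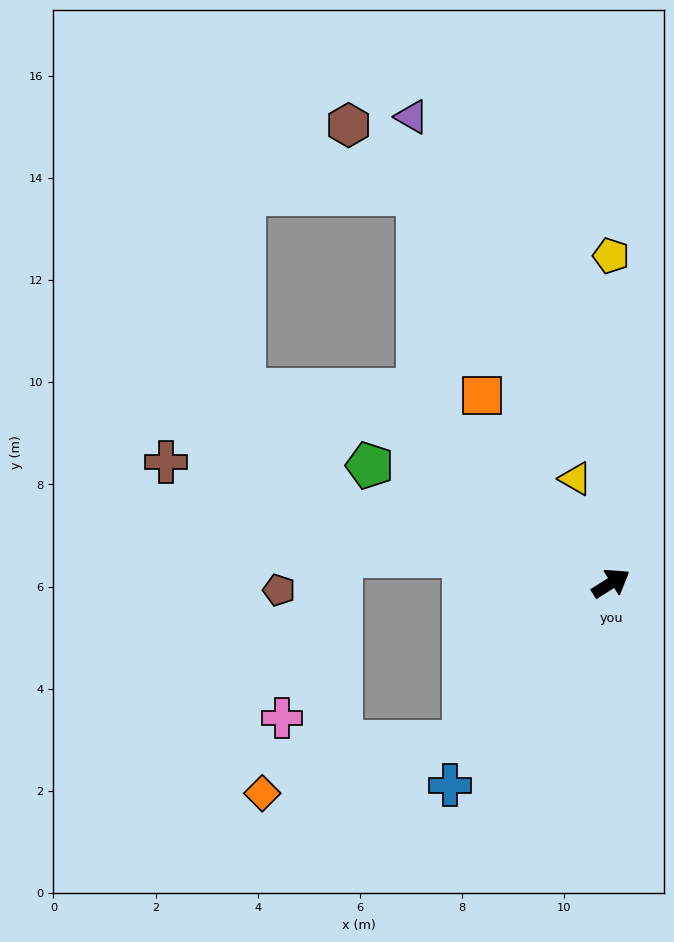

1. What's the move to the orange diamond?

blocked — turn right 165°, forward 4.2 m, then turn right 33°, forward 4.1 m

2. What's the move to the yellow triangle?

turn left 77°, forward 2.2 m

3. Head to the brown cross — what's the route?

turn left 133°, forward 9.0 m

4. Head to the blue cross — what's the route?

turn right 161°, forward 5.1 m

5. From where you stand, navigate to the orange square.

turn left 92°, forward 4.5 m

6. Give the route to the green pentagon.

turn left 122°, forward 5.3 m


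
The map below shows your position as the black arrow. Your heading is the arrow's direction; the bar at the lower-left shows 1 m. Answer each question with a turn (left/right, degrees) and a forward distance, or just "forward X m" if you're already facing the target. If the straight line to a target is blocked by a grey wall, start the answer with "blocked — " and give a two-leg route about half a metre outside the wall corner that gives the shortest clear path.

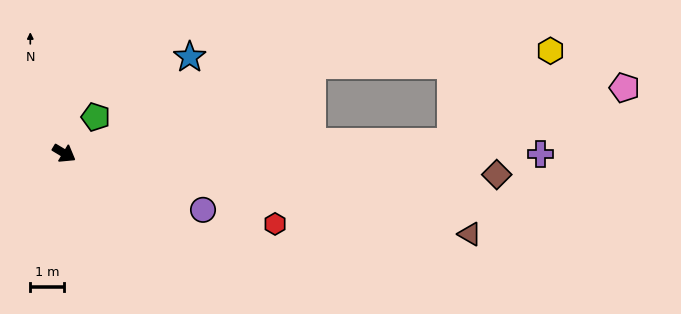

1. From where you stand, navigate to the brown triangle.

turn left 20°, forward 12.3 m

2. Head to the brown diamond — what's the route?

turn left 28°, forward 12.9 m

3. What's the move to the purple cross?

turn left 31°, forward 14.2 m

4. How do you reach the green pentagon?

turn left 80°, forward 1.4 m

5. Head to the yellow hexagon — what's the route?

blocked — turn left 51°, forward 7.8 m, then turn right 17°, forward 7.1 m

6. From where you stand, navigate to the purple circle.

turn left 9°, forward 4.5 m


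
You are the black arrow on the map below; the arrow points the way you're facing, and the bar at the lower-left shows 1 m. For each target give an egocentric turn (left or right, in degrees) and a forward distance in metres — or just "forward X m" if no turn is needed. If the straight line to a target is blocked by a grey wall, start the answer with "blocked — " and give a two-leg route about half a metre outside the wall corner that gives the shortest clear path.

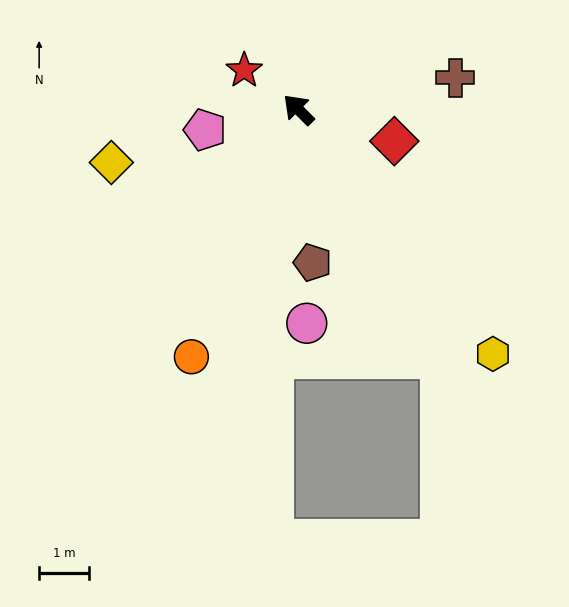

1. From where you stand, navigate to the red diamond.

turn right 153°, forward 2.0 m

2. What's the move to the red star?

turn left 9°, forward 1.3 m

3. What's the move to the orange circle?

turn left 112°, forward 5.4 m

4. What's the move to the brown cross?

turn right 123°, forward 3.2 m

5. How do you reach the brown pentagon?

turn left 140°, forward 3.1 m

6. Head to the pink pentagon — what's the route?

turn left 57°, forward 1.9 m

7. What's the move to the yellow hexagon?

turn left 174°, forward 6.3 m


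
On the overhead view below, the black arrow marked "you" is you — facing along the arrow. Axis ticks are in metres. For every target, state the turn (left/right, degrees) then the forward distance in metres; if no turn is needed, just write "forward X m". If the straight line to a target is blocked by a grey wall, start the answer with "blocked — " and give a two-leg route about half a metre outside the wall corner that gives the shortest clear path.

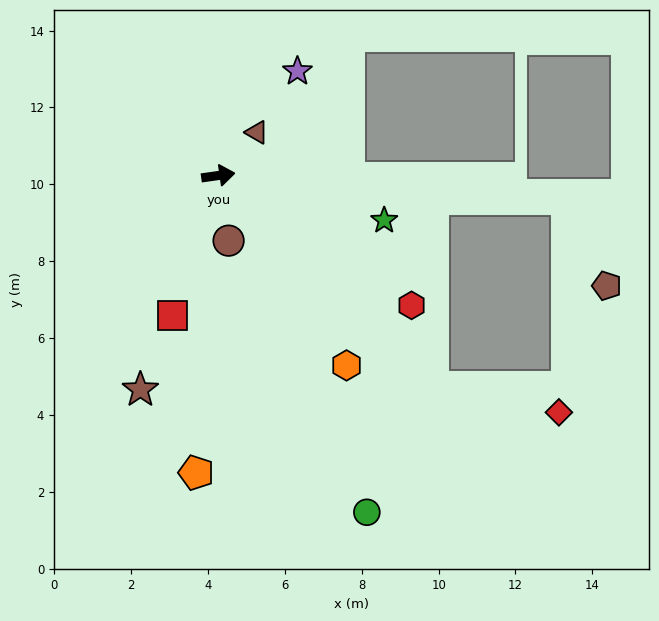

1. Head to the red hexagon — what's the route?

turn right 42°, forward 6.1 m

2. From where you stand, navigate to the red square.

turn right 116°, forward 3.8 m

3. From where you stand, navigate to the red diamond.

blocked — turn right 53°, forward 7.8 m, then turn left 34°, forward 3.3 m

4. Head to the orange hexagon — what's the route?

turn right 64°, forward 6.0 m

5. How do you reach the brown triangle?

turn left 40°, forward 1.5 m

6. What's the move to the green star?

turn right 23°, forward 4.5 m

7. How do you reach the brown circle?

turn right 89°, forward 1.7 m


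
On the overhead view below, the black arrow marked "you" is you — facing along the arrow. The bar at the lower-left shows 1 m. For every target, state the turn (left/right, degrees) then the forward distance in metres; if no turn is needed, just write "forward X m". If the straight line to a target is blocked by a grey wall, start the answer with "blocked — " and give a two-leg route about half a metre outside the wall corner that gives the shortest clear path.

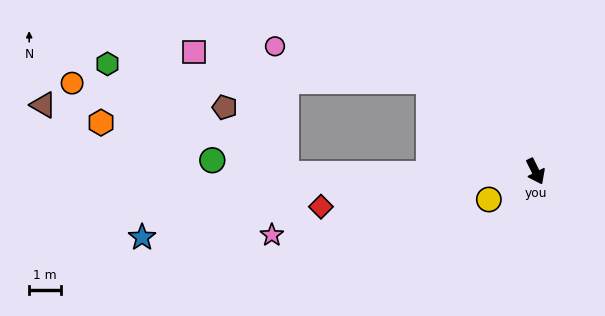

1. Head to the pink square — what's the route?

blocked — turn right 157°, forward 4.3 m, then turn left 34°, forward 7.3 m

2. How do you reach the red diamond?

turn right 107°, forward 6.7 m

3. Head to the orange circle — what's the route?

blocked — turn right 157°, forward 4.3 m, then turn left 41°, forward 11.1 m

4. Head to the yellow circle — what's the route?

turn right 85°, forward 1.7 m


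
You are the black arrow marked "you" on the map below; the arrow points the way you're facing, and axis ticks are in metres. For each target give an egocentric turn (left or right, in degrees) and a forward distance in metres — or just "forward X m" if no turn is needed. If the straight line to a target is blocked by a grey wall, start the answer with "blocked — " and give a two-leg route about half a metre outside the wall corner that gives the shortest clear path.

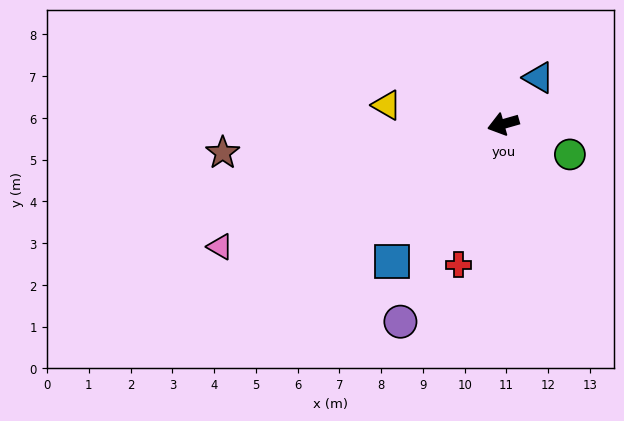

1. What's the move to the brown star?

turn right 10°, forward 6.8 m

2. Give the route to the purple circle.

turn left 47°, forward 5.3 m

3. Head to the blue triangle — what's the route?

turn right 143°, forward 1.4 m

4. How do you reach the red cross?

turn left 56°, forward 3.5 m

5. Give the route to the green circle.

turn left 140°, forward 1.8 m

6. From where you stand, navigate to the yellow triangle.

turn right 25°, forward 2.8 m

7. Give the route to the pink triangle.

turn left 8°, forward 7.4 m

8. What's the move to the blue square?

turn left 35°, forward 4.2 m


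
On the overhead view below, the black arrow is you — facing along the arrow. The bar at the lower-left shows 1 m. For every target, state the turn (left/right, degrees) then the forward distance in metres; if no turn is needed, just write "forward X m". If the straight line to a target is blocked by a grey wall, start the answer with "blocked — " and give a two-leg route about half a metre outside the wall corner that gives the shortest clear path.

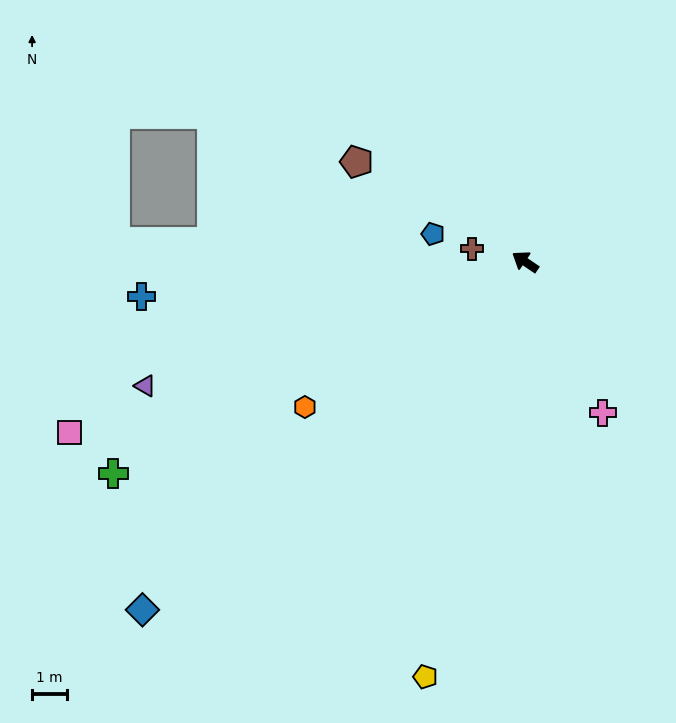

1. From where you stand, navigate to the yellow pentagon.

turn left 111°, forward 12.1 m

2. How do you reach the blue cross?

turn left 39°, forward 11.0 m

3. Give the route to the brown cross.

turn left 20°, forward 1.6 m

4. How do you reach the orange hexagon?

turn left 68°, forward 7.5 m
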